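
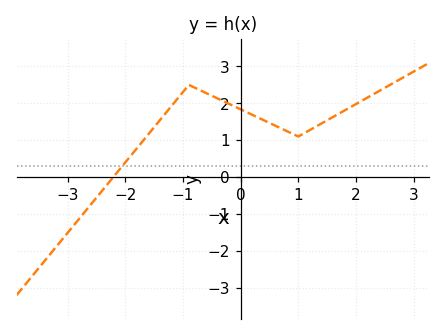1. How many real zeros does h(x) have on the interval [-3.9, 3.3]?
1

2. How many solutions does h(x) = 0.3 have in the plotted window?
1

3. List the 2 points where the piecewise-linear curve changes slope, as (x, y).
(-0.9, 2.5); (1, 1.1)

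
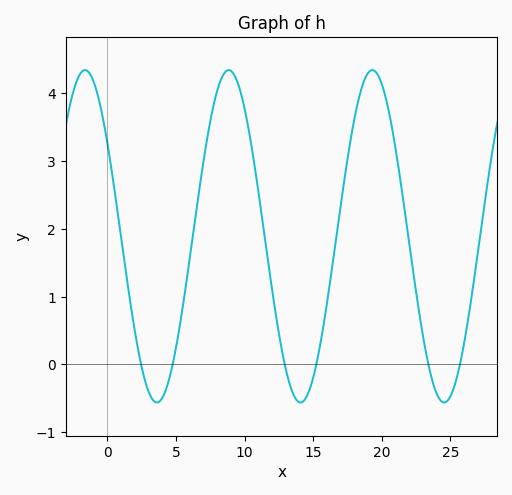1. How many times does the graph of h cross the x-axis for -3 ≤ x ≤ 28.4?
6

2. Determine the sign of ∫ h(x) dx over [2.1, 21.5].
positive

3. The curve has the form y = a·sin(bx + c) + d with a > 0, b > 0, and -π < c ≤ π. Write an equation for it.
y = 2.45sin(0.6x + 2.55) + 1.89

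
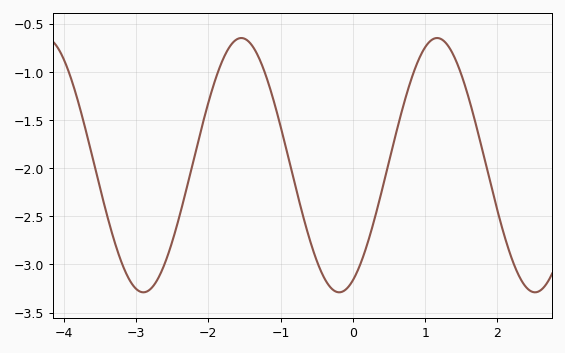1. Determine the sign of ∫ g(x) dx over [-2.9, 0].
negative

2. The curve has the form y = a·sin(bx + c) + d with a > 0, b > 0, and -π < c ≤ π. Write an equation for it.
y = 1.32sin(2.32x - 1.13) - 1.97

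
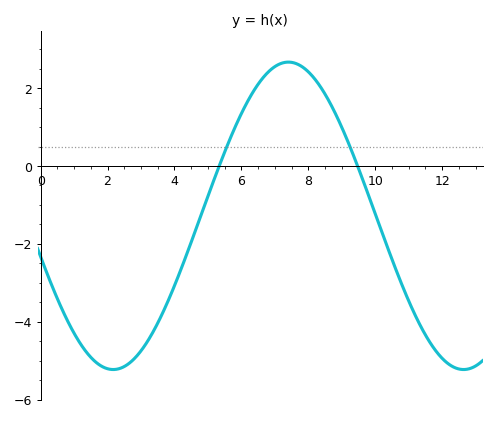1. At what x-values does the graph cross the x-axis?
5.4, 9.4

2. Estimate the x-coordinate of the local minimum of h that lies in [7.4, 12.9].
12.6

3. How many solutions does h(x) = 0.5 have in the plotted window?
2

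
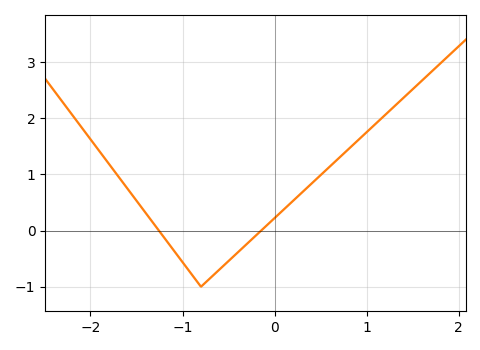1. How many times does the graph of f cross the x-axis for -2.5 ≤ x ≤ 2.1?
2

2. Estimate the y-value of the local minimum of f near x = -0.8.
-1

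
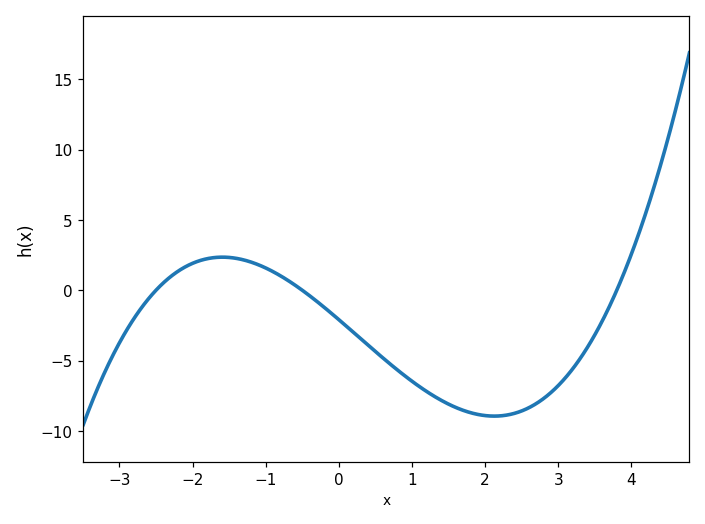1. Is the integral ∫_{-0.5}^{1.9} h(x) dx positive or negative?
negative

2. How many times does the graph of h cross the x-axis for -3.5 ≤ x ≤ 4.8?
3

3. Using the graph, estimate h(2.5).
-8.5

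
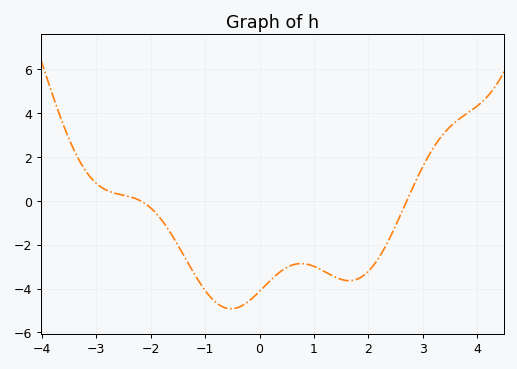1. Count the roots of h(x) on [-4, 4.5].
2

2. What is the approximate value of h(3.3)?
2.8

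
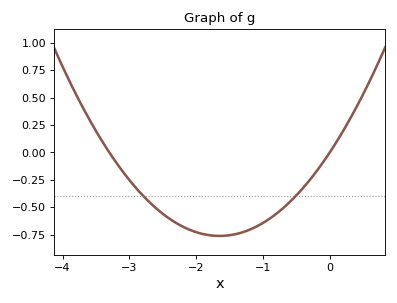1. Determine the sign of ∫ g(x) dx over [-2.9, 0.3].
negative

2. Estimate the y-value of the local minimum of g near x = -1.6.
-0.76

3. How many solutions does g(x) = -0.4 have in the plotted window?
2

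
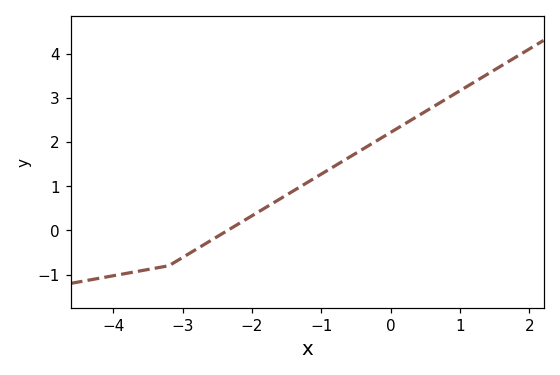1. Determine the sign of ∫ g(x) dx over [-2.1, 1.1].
positive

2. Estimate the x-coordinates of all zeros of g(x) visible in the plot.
-2.4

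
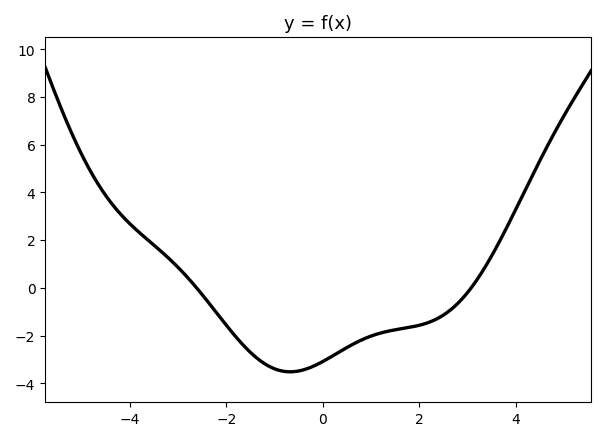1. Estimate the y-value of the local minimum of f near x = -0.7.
-3.52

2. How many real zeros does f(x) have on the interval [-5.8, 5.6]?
2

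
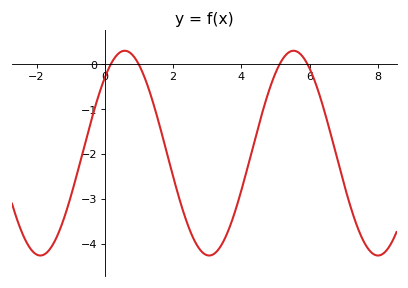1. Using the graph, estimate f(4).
-2.8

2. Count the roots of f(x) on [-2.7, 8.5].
4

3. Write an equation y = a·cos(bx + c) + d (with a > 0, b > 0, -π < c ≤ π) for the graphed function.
y = 2.28cos(1.3x - 0.74) - 1.98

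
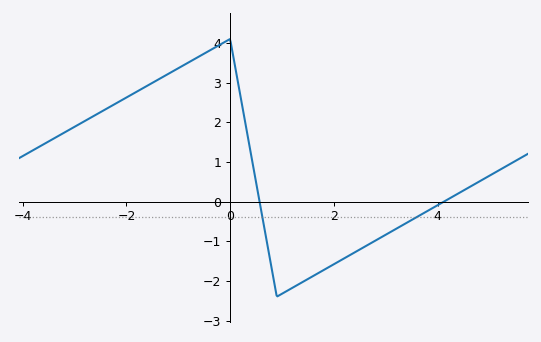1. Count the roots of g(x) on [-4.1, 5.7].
2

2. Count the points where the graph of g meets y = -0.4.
2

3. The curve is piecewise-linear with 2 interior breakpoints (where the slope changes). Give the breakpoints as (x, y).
(0, 4.1); (0.9, -2.4)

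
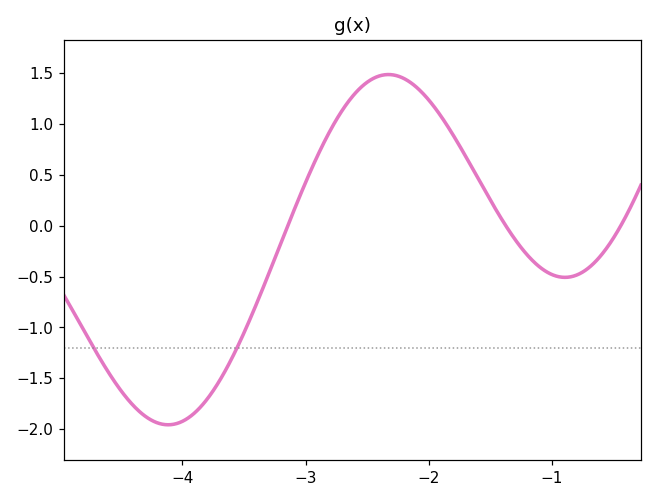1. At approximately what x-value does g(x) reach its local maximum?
-2.33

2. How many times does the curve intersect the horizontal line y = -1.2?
2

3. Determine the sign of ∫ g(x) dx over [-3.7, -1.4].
positive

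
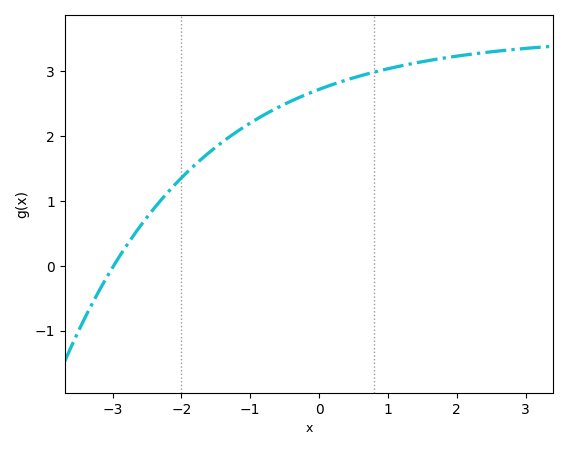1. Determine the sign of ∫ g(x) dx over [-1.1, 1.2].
positive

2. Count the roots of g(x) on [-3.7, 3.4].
1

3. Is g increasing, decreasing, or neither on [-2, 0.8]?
increasing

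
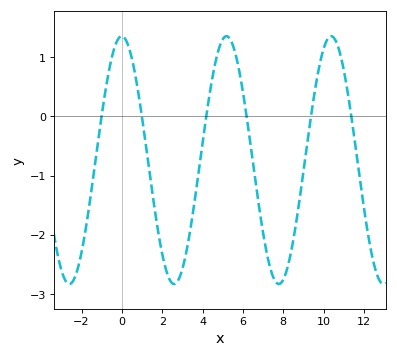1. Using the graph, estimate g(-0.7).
0.661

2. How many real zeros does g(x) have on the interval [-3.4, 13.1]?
6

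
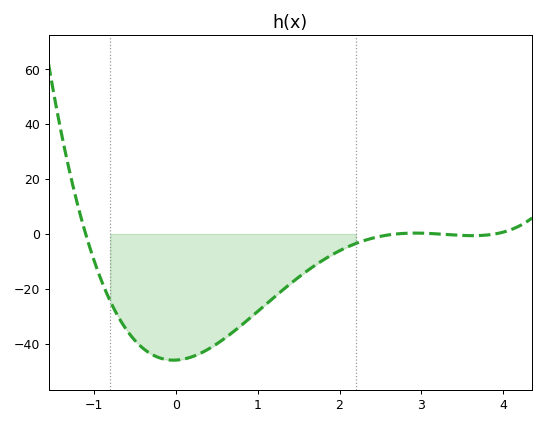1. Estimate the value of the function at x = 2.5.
-0.875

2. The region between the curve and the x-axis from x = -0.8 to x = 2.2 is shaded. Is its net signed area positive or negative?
negative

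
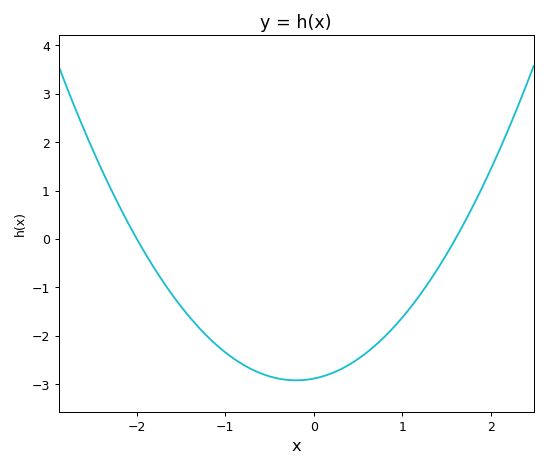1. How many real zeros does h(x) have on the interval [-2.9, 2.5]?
2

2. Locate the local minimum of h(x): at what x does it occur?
-0.2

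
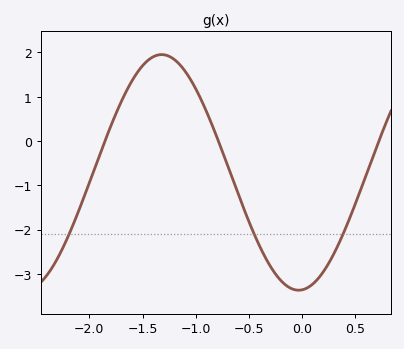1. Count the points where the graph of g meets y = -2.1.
3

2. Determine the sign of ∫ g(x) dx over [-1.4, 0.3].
negative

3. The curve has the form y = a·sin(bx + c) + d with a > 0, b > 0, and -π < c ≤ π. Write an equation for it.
y = 2.66sin(2.44x - 1.49) - 0.71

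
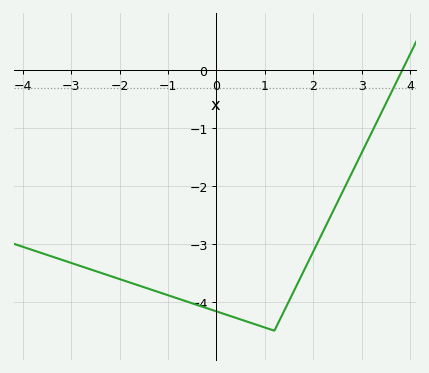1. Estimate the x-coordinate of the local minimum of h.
1.2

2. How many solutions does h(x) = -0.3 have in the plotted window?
1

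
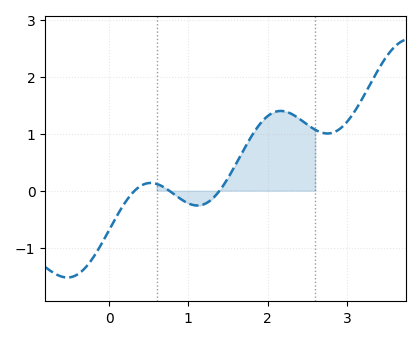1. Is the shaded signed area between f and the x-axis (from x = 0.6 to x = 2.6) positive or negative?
positive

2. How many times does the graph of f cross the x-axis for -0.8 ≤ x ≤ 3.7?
3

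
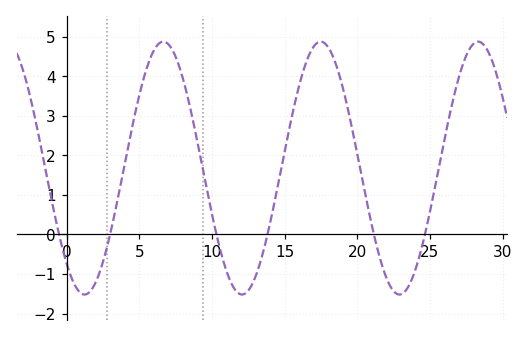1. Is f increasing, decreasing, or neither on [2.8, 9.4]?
neither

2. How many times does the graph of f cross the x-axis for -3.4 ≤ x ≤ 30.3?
6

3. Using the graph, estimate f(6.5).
4.87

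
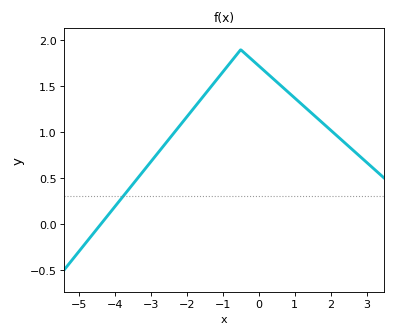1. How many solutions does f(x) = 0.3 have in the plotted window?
1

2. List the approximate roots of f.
-4.39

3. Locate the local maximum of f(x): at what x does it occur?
-0.501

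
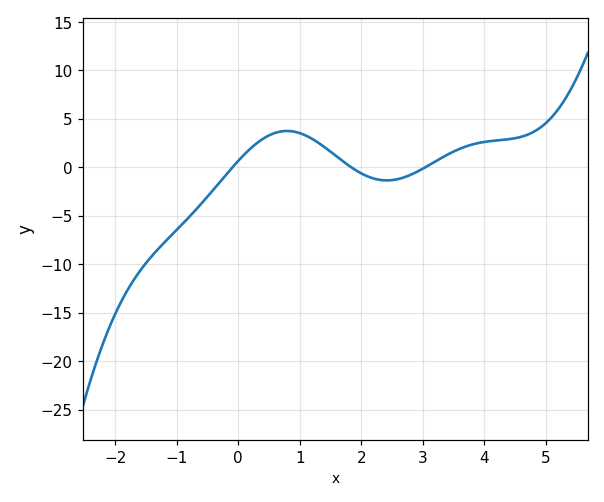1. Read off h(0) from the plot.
0.69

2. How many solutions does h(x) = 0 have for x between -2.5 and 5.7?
3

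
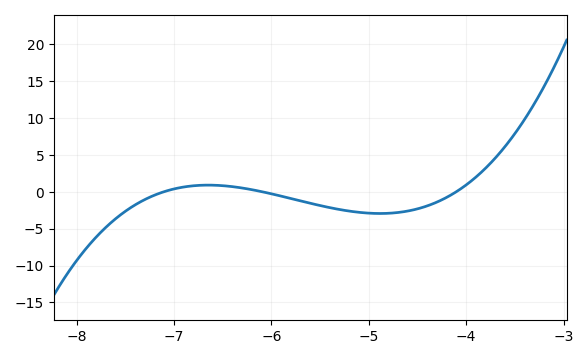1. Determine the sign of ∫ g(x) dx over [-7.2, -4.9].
negative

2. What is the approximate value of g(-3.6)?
6.13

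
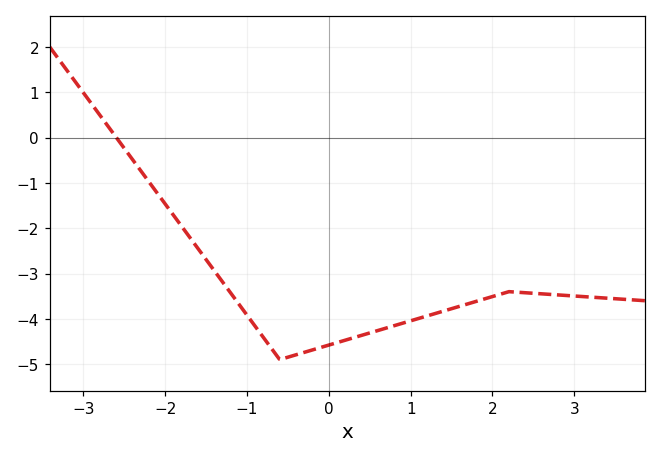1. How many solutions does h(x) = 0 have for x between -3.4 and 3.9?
1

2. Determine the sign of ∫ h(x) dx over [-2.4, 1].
negative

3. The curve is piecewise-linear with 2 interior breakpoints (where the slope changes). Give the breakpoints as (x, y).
(-0.6, -4.9); (2.2, -3.4)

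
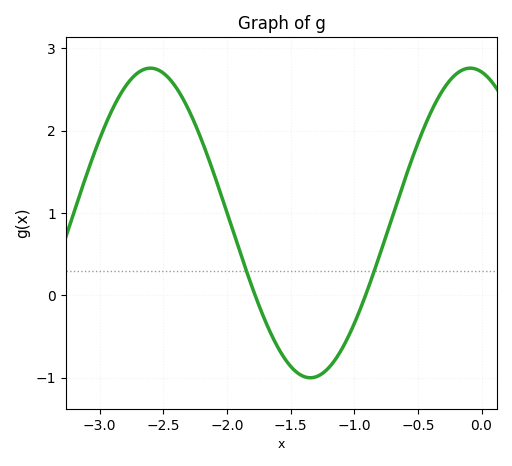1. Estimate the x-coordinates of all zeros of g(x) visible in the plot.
-1.8, -0.9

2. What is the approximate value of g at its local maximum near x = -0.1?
2.8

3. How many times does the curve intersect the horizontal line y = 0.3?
2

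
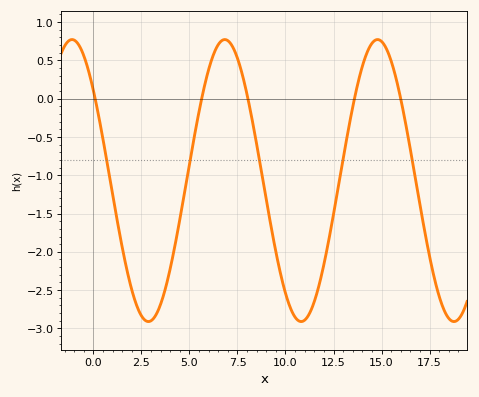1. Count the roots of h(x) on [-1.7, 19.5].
5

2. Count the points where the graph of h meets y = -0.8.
5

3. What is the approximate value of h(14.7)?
0.765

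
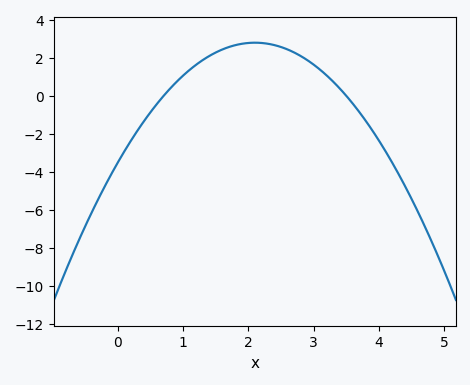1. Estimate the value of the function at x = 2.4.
2.6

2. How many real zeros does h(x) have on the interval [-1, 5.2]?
2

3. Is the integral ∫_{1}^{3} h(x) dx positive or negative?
positive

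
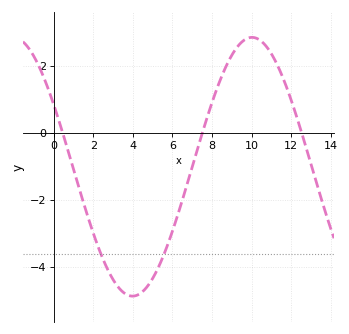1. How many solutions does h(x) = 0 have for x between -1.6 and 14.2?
3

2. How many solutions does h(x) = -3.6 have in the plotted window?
2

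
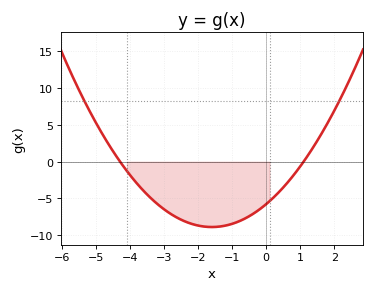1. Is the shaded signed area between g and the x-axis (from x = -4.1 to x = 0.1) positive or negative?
negative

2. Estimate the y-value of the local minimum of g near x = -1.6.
-9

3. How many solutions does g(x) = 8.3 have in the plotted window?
2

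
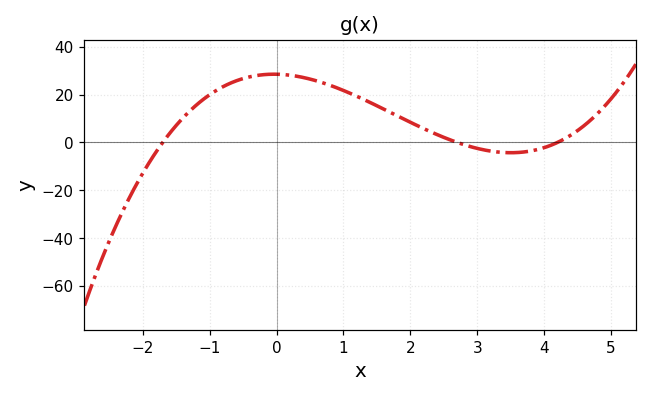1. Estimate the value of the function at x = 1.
22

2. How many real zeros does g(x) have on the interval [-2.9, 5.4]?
3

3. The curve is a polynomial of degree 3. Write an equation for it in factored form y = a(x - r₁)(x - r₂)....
y = 1.48(x + 1.7)(x - 2.7)(x - 4.2)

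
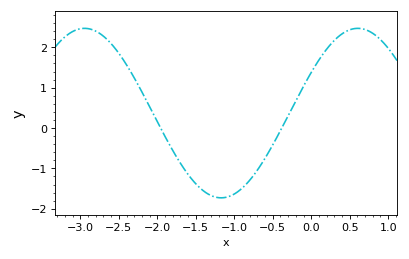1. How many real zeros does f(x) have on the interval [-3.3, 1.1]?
2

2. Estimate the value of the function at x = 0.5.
2.43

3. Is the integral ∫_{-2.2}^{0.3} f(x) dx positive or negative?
negative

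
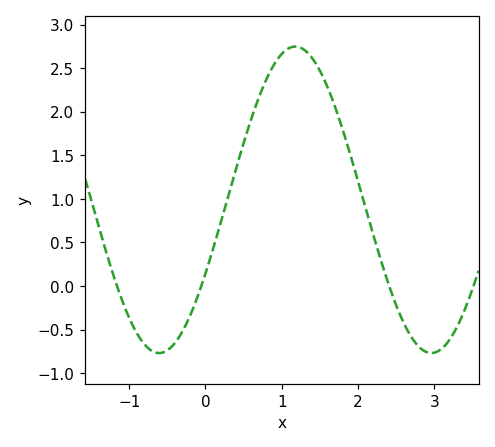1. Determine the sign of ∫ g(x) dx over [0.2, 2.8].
positive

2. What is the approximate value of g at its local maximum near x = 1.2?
2.75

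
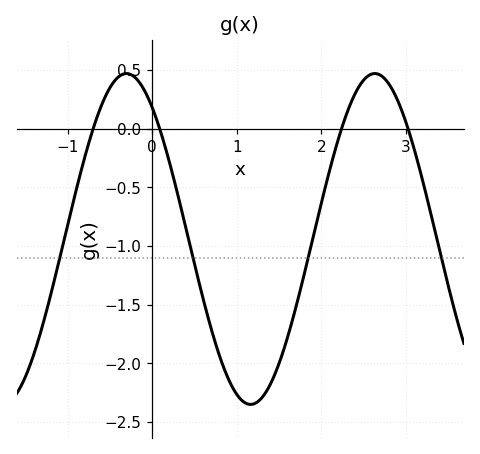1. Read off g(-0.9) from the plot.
-0.529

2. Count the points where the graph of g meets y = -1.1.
4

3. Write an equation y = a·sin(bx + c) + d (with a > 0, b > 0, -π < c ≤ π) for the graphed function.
y = 1.41sin(2.14x + 2.22) - 0.94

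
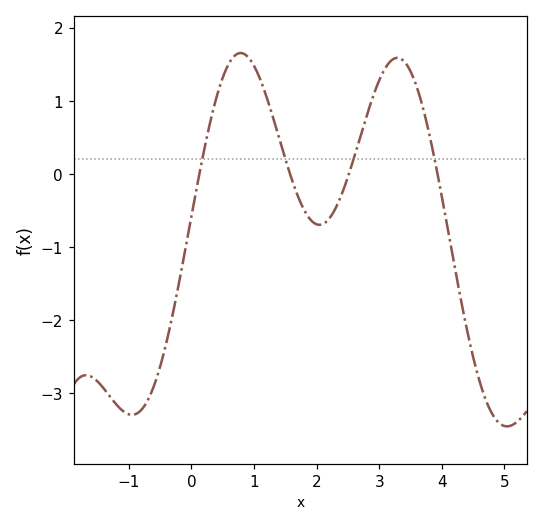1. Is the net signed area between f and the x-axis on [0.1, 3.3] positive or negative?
positive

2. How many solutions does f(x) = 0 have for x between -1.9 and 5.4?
4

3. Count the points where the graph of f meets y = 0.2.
4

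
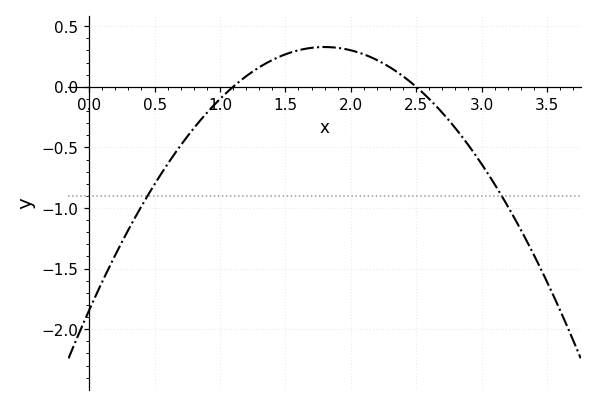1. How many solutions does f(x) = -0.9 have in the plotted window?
2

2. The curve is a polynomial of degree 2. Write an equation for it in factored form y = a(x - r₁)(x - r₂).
y = -0.67(x - 1.1)(x - 2.5)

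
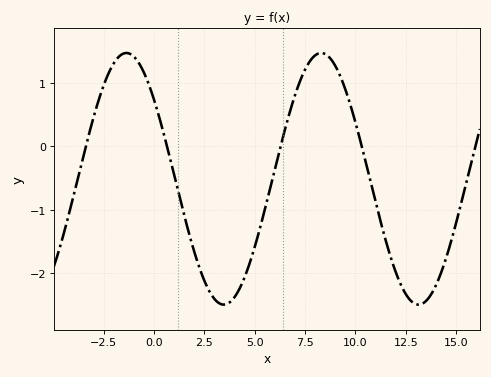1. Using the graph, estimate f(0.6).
0.056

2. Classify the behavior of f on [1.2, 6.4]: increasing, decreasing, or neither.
neither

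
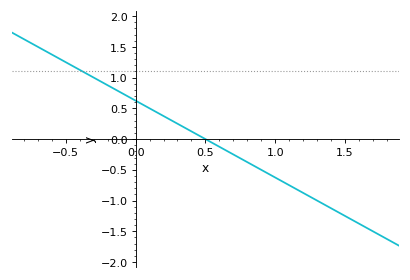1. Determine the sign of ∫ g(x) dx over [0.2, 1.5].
negative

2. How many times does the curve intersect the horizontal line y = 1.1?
1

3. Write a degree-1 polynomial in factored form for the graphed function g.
y = -1.25(x - 0.5)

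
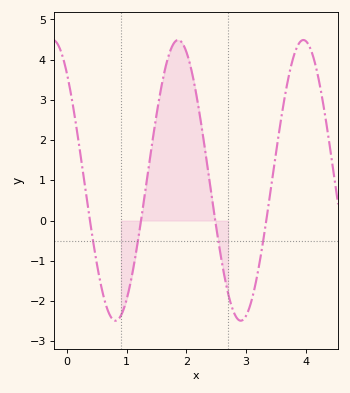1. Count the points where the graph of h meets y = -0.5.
4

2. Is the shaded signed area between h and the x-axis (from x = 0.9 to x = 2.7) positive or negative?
positive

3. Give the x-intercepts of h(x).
0.381, 1.24, 2.48, 3.34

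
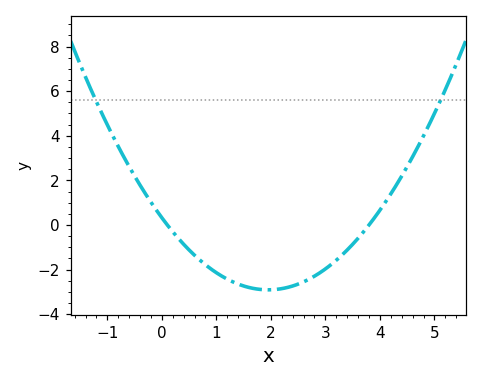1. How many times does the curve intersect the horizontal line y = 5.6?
2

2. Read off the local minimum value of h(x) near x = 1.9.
-2.91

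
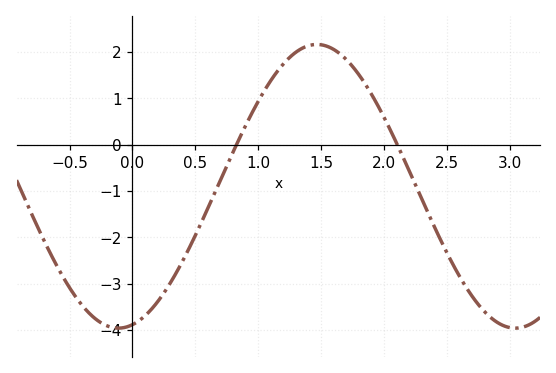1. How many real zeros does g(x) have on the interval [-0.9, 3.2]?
2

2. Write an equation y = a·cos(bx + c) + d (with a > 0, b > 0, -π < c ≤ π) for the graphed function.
y = 3.06cos(2x - 2.9) - 0.9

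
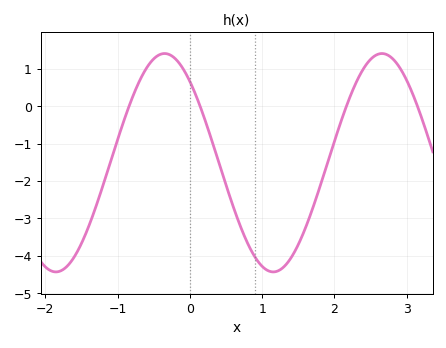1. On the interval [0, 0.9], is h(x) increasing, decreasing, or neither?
decreasing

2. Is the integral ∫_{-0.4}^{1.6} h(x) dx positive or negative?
negative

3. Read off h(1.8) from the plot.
-2.1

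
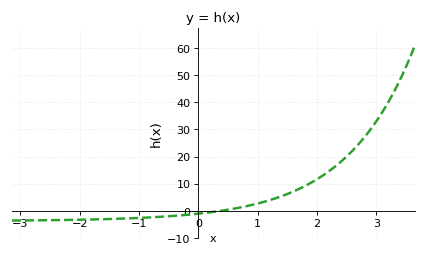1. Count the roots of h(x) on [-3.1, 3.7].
1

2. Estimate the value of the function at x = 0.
-1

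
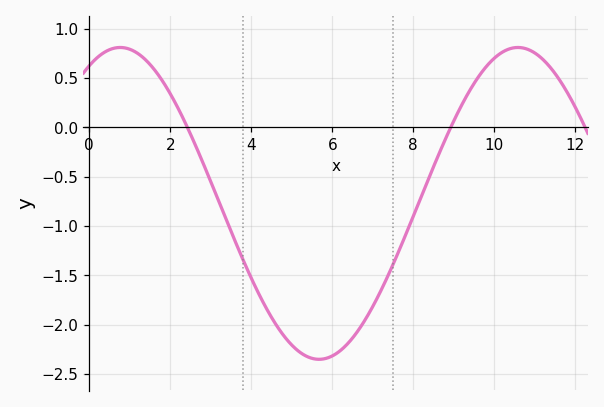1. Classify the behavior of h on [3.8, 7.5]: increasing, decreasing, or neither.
neither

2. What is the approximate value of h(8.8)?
-0.112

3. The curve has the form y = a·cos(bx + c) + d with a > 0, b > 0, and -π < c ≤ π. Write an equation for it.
y = 1.58cos(0.64x - 0.49) - 0.77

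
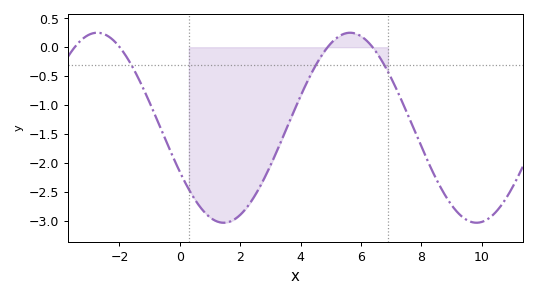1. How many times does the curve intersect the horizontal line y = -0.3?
3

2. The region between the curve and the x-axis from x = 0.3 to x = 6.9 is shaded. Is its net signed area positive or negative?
negative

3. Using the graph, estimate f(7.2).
-0.748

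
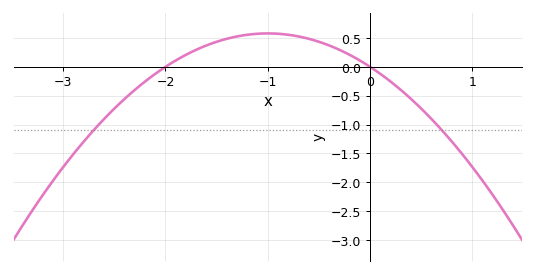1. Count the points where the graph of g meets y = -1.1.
2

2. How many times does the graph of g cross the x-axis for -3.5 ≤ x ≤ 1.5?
2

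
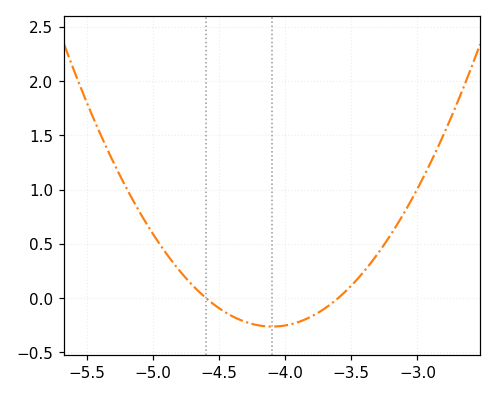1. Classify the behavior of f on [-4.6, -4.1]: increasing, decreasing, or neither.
decreasing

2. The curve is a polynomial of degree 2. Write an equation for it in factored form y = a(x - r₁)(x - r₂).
y = 1.05(x + 4.6)(x + 3.6)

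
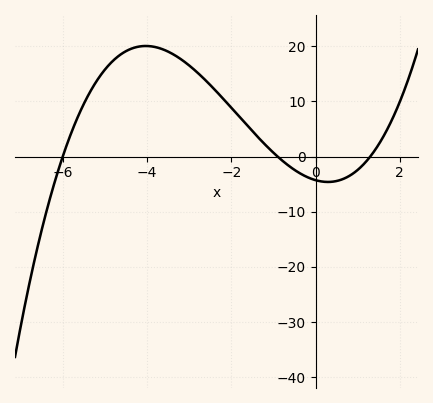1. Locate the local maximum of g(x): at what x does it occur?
-4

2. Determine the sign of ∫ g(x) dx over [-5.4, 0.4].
positive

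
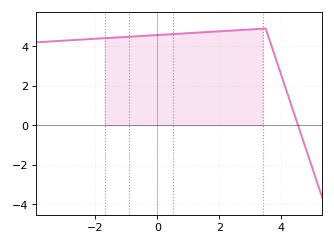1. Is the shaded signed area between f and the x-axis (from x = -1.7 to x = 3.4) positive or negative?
positive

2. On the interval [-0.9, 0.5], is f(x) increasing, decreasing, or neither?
increasing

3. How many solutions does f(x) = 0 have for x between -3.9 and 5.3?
1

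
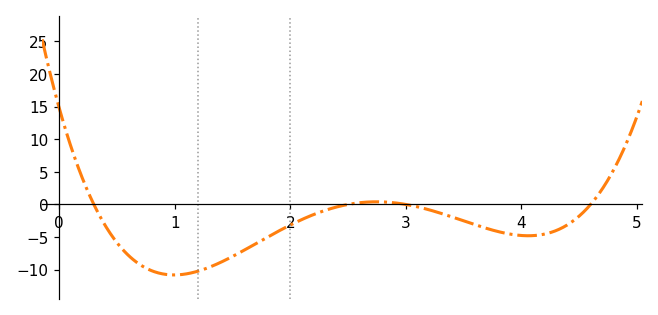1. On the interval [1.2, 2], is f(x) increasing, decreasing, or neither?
increasing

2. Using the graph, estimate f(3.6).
-3.11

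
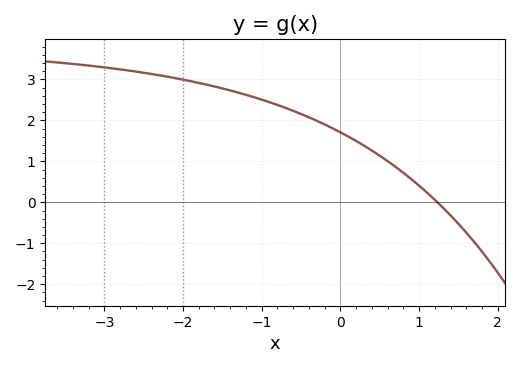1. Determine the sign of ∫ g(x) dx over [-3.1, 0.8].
positive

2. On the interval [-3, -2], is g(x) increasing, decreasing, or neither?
decreasing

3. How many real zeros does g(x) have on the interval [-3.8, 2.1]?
1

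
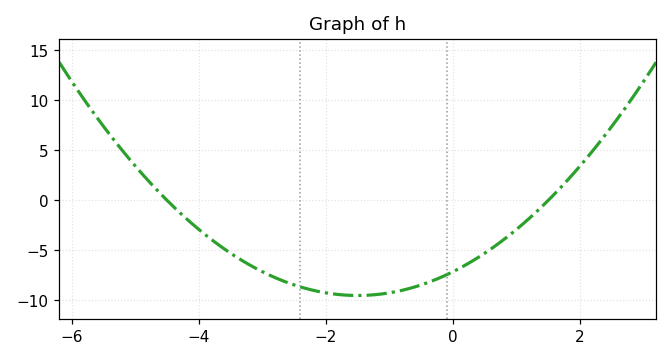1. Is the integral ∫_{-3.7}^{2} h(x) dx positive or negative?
negative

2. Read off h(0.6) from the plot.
-4.87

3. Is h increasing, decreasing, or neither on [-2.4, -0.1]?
neither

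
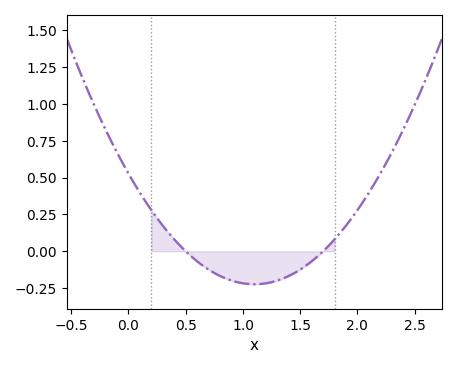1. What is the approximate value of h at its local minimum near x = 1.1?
-0.223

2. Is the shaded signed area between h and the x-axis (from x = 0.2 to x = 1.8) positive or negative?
negative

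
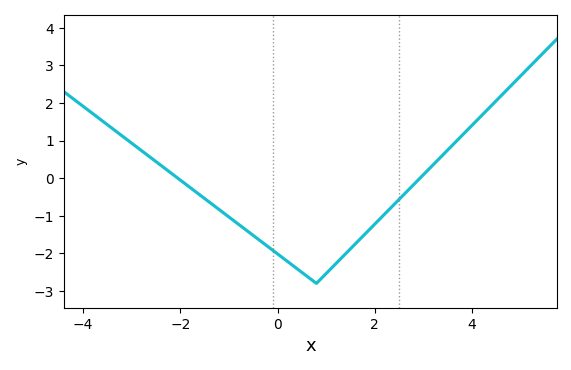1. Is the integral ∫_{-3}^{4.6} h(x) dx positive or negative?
negative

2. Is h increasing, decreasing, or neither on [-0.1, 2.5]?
neither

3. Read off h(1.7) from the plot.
-1.62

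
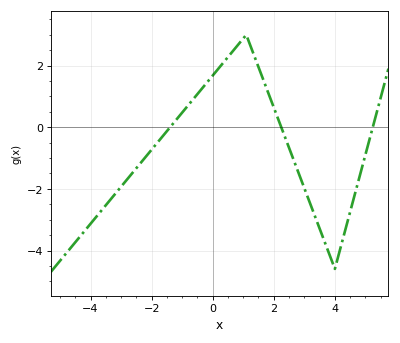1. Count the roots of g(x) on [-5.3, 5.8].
3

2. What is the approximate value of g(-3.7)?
-2.77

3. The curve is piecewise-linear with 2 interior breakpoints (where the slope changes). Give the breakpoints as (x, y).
(1.1, 3); (4, -4.6)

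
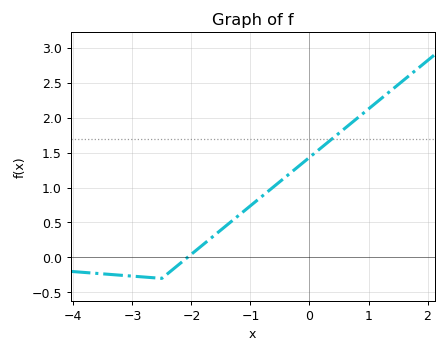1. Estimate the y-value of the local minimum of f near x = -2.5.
-0.3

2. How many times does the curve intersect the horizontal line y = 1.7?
1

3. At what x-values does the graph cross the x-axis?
-2.07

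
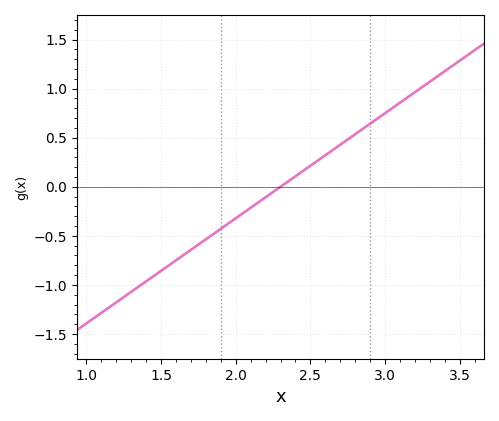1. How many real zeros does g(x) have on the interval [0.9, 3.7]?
1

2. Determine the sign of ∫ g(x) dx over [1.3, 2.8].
negative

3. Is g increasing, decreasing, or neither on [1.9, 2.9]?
increasing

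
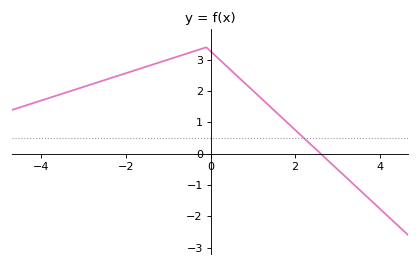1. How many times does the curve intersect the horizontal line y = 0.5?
1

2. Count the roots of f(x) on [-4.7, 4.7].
1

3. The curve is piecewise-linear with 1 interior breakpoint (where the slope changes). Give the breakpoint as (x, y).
(-0.1, 3.4)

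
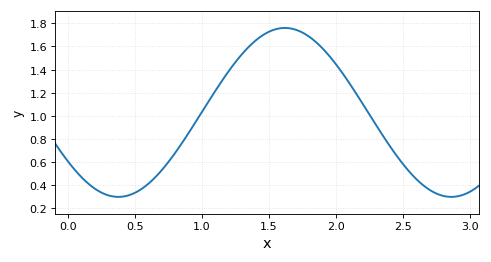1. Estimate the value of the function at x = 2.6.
0.46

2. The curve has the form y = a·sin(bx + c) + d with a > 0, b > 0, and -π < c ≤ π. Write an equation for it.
y = 0.73sin(2.5x - 2.5) + 1.03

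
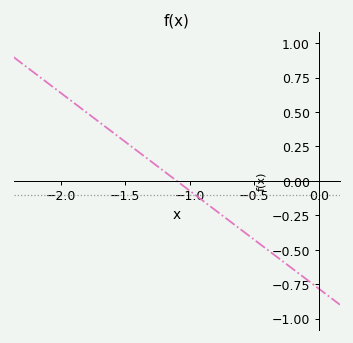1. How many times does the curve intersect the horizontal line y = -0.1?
1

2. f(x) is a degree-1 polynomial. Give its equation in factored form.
y = -0.71(x + 1.1)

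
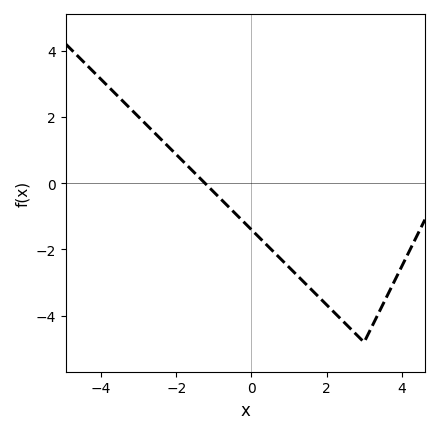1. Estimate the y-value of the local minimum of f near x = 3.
-4.8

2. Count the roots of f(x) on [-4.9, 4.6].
1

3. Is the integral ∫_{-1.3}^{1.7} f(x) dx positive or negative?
negative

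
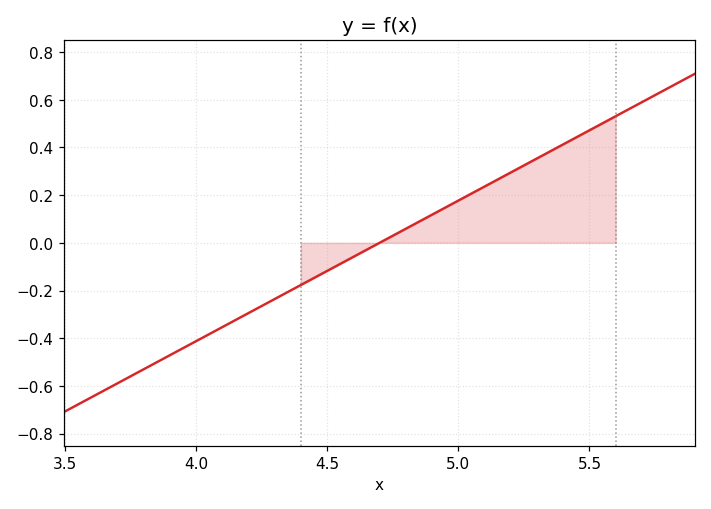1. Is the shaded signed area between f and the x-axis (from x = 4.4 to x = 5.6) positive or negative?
positive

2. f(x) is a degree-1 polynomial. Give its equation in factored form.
y = 0.59(x - 4.7)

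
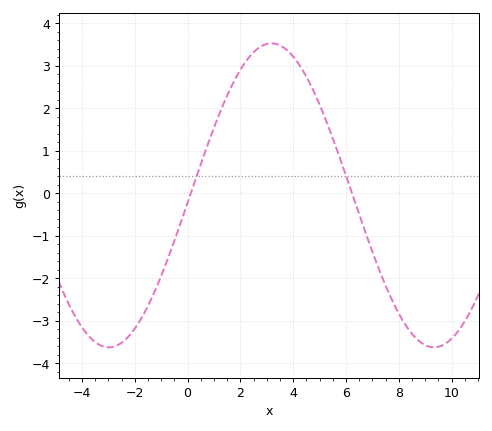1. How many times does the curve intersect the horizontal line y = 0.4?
2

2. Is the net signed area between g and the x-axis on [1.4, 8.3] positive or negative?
positive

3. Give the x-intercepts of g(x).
0.2, 6.2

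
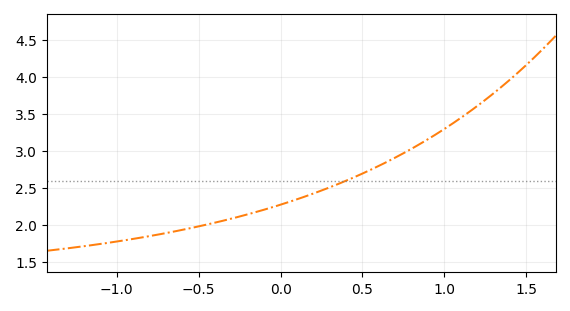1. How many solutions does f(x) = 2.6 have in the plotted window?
1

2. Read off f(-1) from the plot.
1.78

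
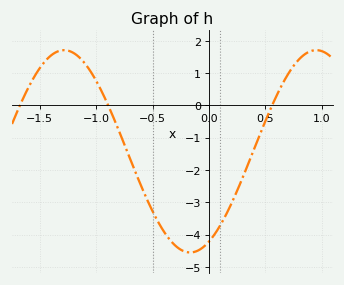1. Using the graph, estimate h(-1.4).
1.55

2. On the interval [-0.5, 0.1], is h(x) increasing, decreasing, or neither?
neither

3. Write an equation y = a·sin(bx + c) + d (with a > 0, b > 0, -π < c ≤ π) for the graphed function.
y = 3.13sin(2.81x - 1.1) - 1.42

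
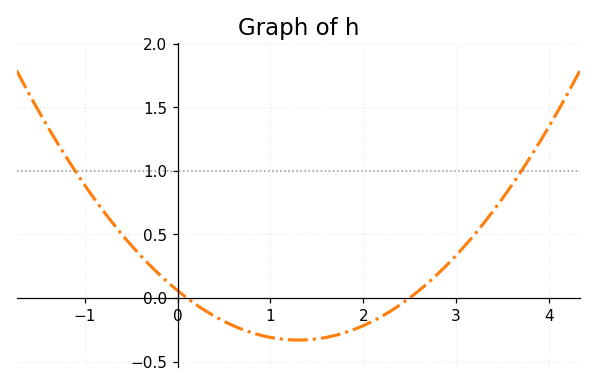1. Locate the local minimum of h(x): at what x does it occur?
1.3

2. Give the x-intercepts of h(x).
0.1, 2.5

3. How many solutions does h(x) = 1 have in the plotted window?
2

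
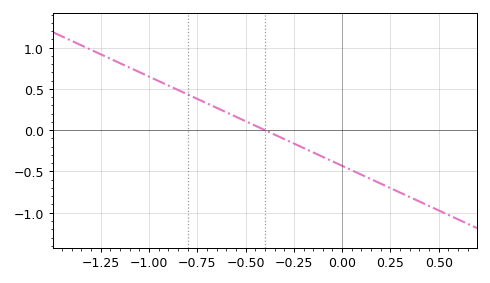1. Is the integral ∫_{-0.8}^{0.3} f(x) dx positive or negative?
negative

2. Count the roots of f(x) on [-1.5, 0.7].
1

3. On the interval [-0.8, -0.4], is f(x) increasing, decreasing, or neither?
decreasing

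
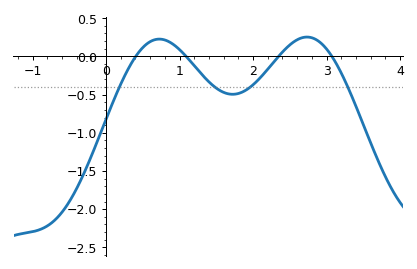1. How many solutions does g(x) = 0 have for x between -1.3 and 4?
4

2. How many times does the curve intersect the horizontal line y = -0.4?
4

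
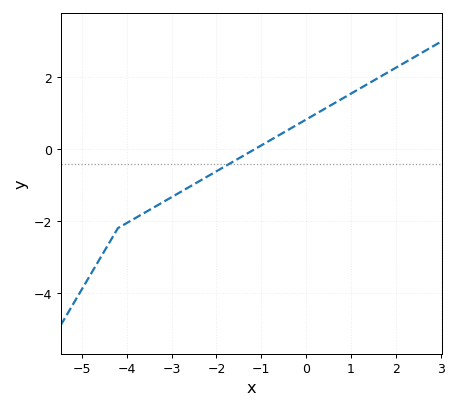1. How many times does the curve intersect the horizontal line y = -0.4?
1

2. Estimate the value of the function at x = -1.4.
-0.2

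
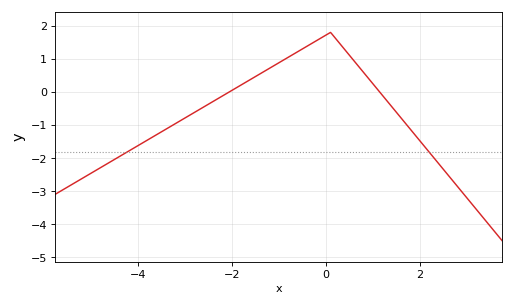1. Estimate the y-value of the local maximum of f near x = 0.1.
1.8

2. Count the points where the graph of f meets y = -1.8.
2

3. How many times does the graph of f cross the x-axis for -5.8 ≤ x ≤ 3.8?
2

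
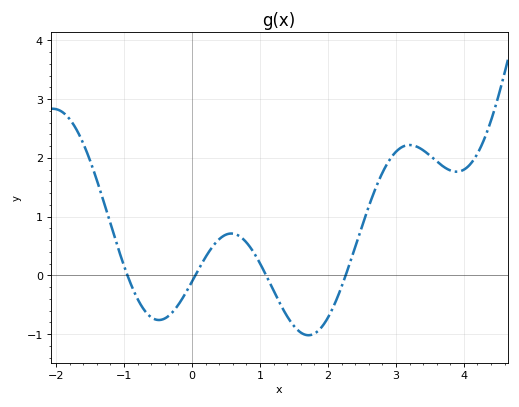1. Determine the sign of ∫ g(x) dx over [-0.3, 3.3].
positive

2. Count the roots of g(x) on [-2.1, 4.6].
4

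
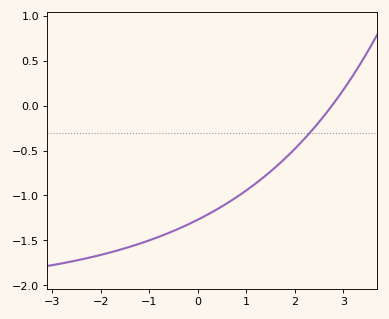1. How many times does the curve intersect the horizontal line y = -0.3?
1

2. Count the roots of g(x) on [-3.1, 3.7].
1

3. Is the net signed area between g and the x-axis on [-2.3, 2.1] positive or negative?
negative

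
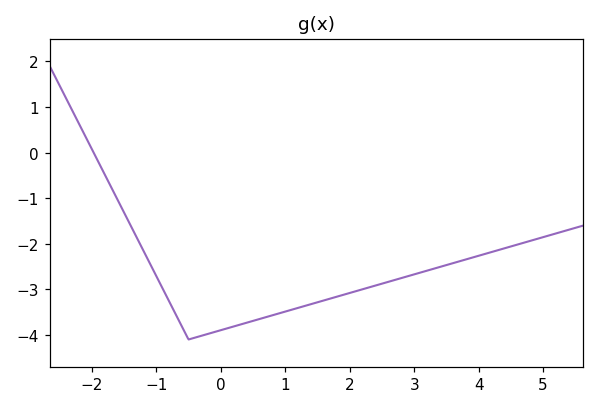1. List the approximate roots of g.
-2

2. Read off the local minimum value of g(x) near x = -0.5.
-4.1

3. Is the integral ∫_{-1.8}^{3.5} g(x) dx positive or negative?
negative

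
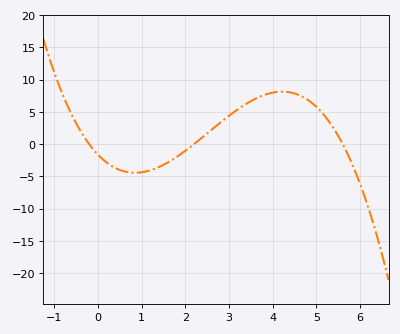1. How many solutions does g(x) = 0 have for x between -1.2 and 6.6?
3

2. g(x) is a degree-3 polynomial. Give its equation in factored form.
y = -0.66(x + 0.2)(x - 2.2)(x - 5.6)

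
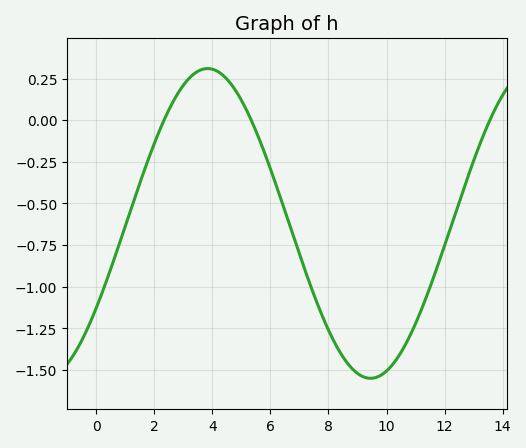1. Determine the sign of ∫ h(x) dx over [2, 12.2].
negative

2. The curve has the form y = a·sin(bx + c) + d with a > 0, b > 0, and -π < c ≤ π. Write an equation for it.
y = 0.93sin(0.56x - 0.58) - 0.62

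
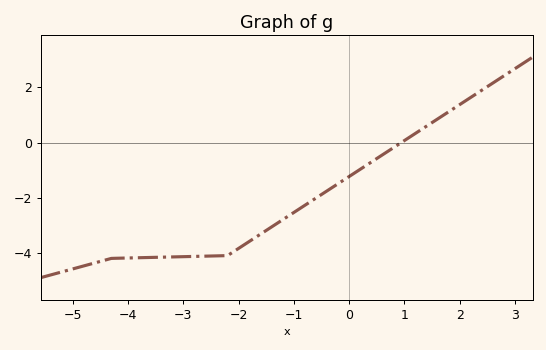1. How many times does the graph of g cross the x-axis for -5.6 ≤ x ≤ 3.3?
1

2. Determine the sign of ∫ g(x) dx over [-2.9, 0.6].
negative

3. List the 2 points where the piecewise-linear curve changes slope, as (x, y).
(-4.3, -4.2); (-2.2, -4.1)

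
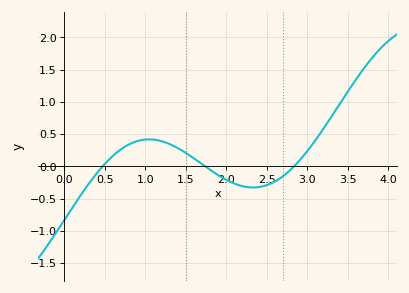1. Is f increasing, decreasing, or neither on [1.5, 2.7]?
neither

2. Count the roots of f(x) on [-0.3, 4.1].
3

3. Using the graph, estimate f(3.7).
1.5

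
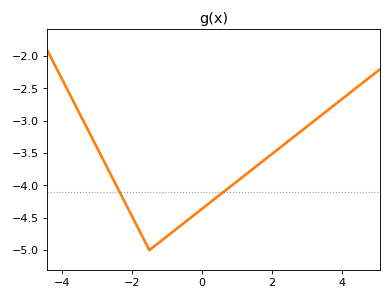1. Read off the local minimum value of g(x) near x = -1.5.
-5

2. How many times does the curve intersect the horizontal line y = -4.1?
2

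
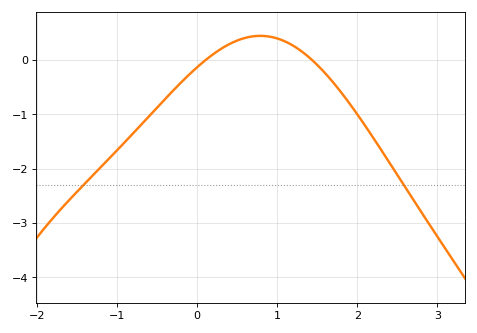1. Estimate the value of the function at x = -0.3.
-0.6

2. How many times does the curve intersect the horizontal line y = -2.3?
2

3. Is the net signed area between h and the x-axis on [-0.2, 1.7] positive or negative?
positive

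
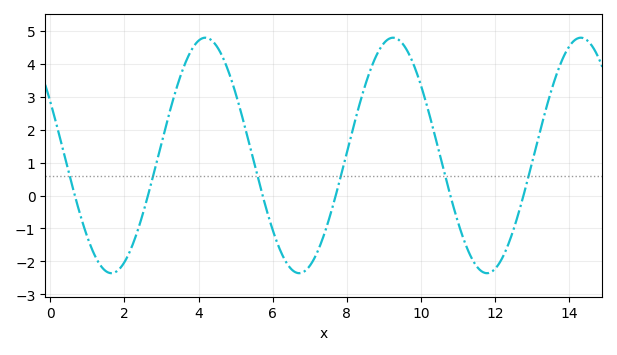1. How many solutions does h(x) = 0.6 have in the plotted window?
6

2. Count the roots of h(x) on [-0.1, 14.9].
6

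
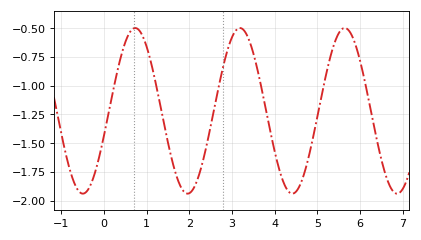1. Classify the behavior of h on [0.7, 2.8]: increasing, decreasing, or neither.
neither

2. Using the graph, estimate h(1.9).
-1.94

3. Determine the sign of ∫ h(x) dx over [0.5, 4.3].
negative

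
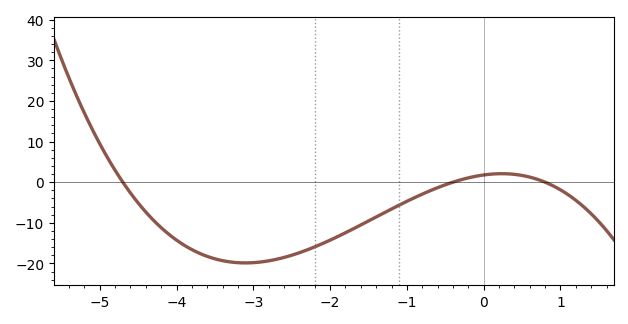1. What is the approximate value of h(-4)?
-14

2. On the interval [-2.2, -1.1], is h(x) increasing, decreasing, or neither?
increasing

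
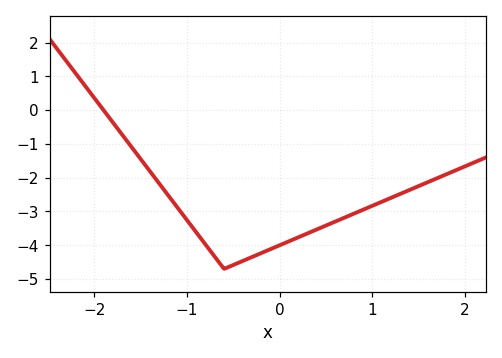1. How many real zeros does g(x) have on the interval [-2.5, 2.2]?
1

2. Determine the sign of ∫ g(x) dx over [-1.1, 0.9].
negative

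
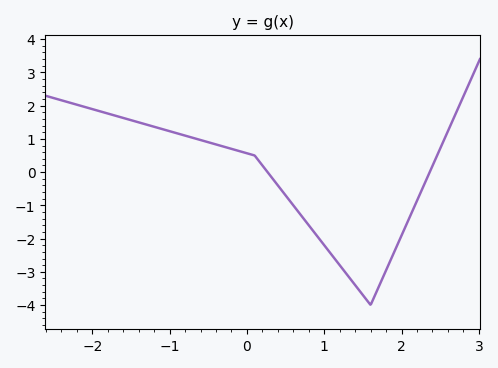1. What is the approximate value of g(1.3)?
-3.1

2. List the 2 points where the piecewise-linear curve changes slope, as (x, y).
(0.1, 0.5); (1.6, -4)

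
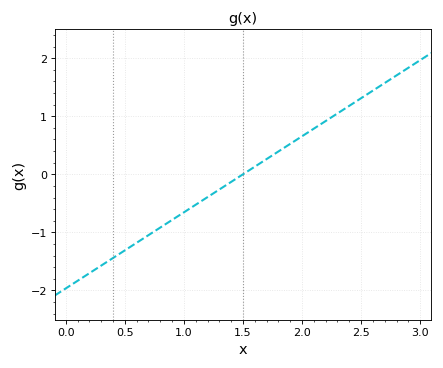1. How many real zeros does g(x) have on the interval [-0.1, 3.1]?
1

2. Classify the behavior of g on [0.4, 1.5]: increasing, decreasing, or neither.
increasing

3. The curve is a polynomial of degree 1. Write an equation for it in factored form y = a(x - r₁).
y = 1.31(x - 1.5)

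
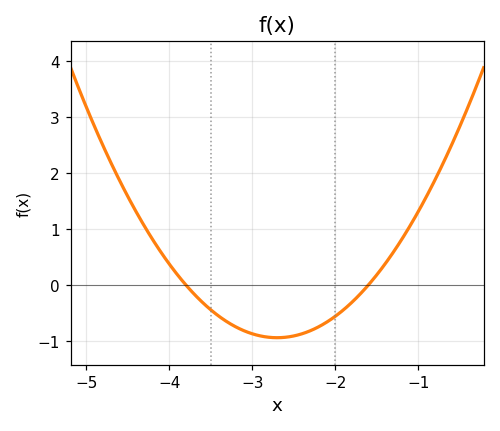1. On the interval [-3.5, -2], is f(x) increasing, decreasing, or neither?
neither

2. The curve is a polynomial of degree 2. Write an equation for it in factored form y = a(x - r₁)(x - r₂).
y = 0.78(x + 3.8)(x + 1.6)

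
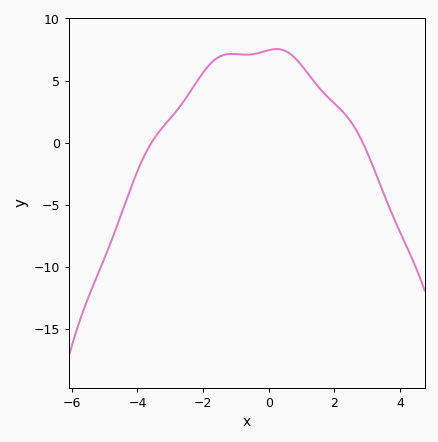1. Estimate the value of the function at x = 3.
-0.5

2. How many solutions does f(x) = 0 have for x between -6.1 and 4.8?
2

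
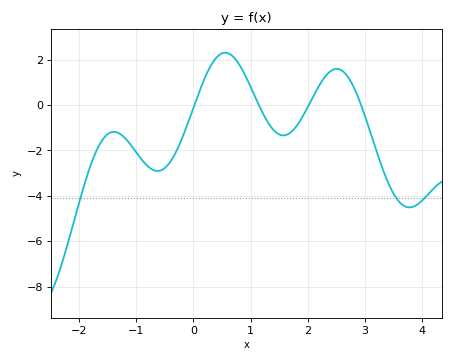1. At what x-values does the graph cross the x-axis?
0.017, 1.14, 2.02, 2.93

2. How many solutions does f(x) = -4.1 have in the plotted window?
3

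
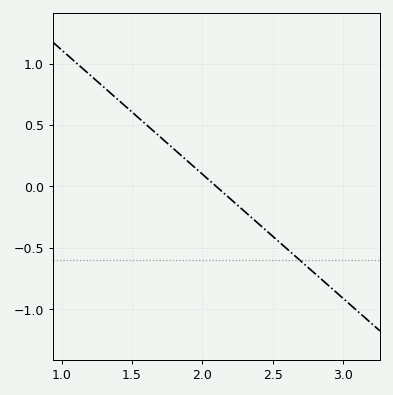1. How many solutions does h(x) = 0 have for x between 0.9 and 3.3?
1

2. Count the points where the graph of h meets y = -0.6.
1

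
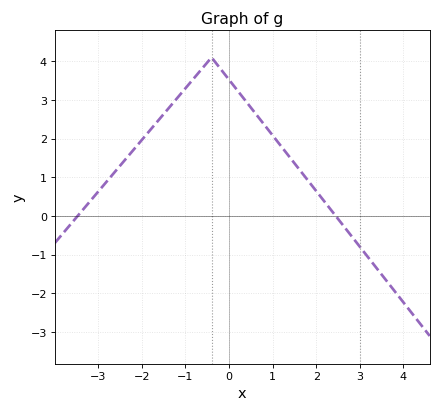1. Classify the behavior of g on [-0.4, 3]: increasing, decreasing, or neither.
decreasing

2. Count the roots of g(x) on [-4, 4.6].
2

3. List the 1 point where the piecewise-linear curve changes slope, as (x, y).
(-0.4, 4.1)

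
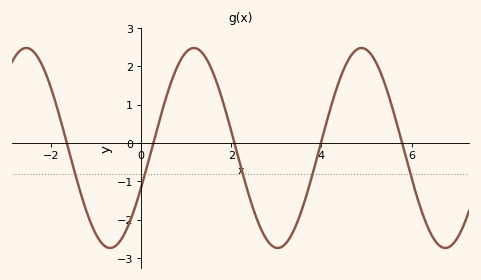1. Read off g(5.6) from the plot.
0.8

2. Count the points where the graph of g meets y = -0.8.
5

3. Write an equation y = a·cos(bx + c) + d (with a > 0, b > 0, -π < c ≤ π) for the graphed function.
y = 2.61cos(1.7x - 2) - 0.13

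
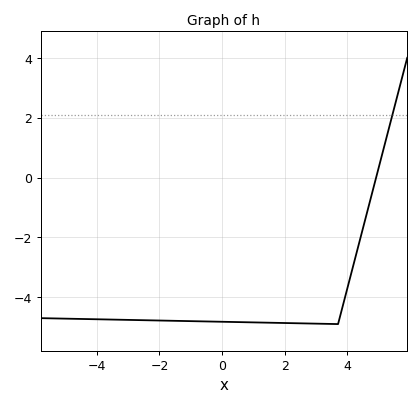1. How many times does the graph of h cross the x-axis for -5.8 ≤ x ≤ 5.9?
1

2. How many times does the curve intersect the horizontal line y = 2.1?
1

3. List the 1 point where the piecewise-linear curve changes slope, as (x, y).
(3.7, -4.9)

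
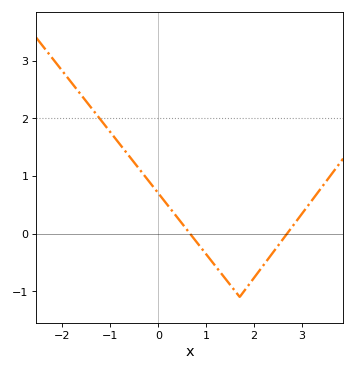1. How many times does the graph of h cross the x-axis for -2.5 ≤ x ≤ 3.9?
2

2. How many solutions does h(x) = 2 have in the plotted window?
1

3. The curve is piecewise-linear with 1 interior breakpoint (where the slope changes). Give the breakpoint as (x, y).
(1.7, -1.1)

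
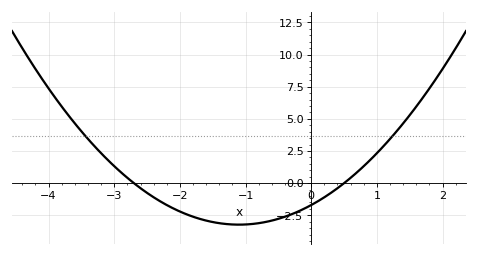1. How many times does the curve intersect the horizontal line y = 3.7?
2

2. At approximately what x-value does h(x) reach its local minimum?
-1.1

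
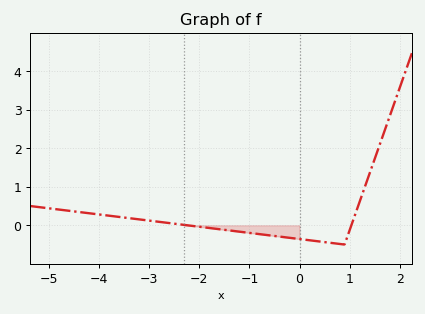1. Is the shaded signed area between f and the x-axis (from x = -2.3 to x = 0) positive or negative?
negative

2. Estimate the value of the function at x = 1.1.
0.239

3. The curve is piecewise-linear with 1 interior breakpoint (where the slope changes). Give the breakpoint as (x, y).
(0.9, -0.5)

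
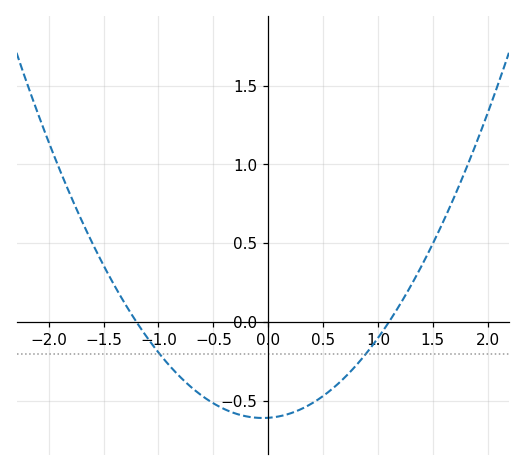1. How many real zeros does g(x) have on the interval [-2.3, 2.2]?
2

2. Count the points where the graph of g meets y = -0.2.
2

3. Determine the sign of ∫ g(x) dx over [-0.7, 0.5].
negative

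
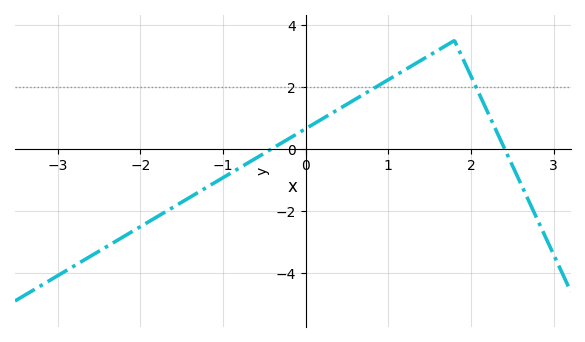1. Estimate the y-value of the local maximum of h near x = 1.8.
3.4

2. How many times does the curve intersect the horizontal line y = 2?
2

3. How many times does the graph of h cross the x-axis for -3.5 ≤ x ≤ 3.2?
2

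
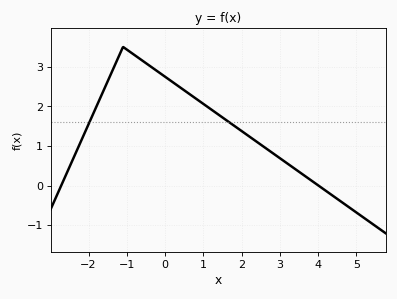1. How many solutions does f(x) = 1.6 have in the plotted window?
2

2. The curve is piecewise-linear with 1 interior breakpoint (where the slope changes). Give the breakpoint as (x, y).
(-1.1, 3.5)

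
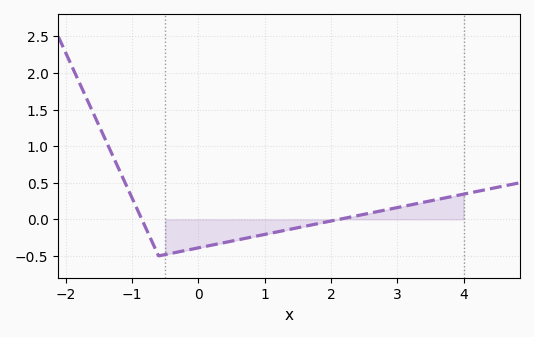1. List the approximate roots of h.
-0.852, 2.13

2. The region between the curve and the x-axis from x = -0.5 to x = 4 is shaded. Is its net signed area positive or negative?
negative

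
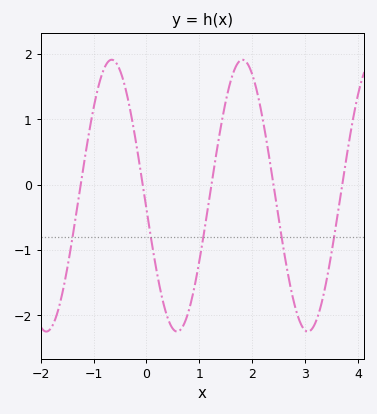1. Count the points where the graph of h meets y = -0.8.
5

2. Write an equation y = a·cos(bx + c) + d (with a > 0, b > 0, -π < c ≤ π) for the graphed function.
y = 2.08cos(2.54x + 1.67) - 0.17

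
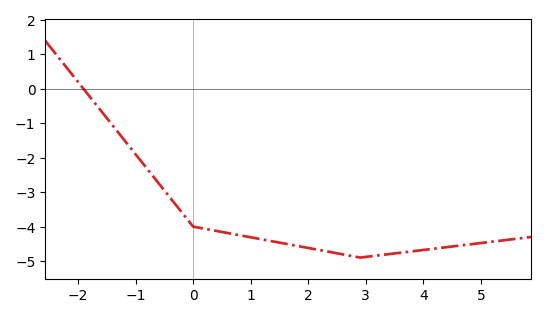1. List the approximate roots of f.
-2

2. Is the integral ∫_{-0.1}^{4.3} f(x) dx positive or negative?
negative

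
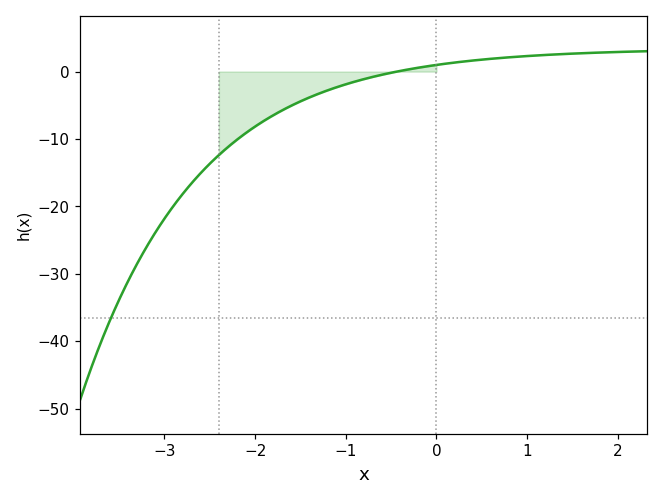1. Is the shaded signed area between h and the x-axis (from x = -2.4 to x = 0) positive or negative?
negative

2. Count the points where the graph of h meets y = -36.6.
1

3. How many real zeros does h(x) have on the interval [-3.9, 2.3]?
1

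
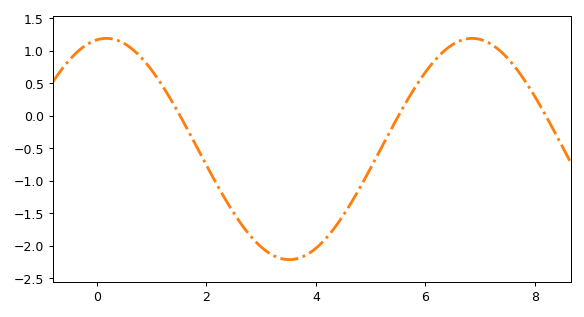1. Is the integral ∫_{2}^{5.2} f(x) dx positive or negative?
negative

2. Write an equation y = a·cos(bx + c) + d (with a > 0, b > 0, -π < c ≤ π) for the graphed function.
y = 1.7cos(0.94x - 0.16) - 0.51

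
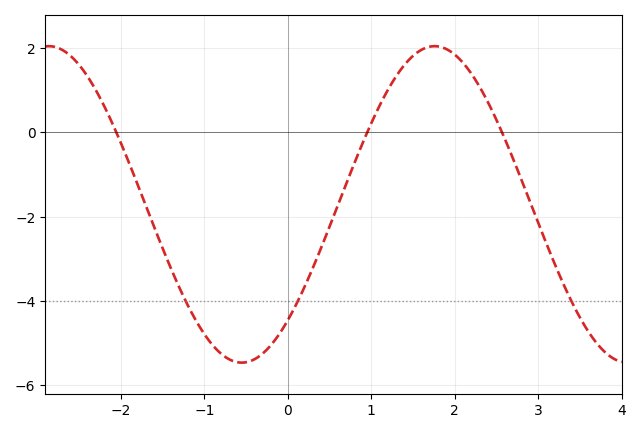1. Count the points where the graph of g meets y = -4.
3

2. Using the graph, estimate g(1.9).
1.98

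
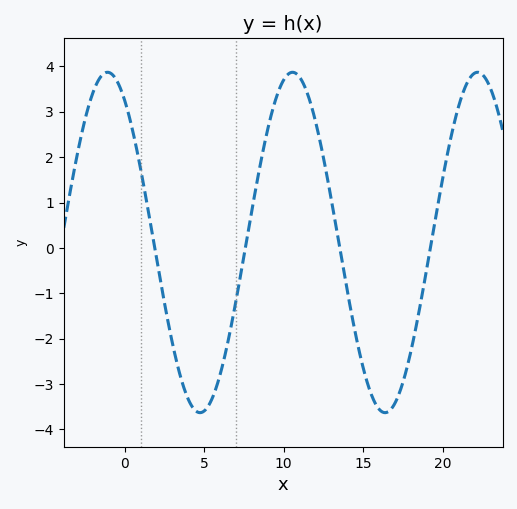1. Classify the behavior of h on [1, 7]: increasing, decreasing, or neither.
neither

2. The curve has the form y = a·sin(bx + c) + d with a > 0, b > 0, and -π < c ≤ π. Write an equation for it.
y = 3.75sin(0.54x + 2.2) + 0.12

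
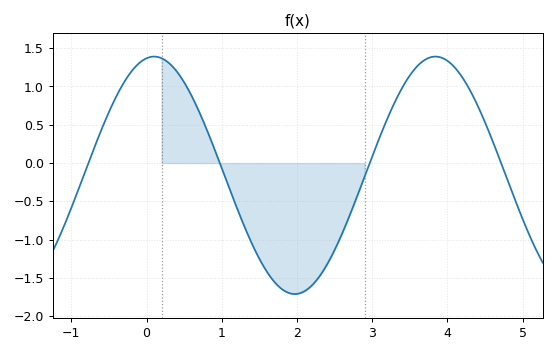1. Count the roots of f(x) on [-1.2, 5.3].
4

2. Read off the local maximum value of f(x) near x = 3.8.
1.4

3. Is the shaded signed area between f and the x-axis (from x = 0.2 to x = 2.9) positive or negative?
negative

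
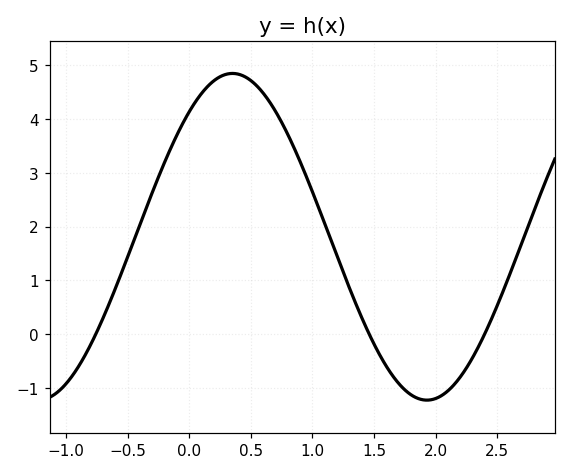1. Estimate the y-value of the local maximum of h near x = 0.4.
4.8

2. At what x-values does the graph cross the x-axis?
-0.8, 1.5, 2.4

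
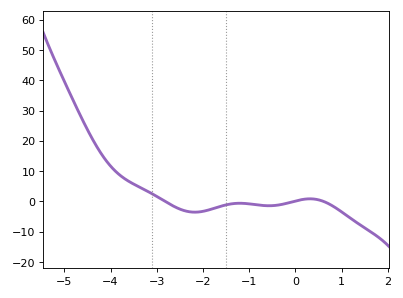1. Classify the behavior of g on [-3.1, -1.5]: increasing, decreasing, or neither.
neither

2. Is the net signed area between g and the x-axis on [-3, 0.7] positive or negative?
negative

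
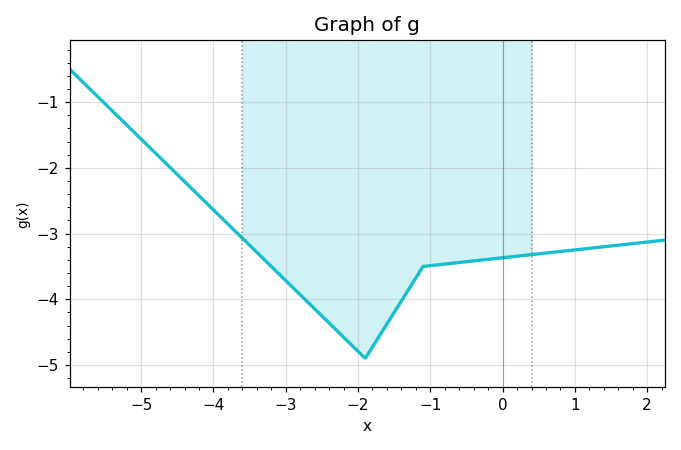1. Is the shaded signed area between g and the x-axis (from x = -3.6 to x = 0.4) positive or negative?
negative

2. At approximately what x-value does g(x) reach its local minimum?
-1.9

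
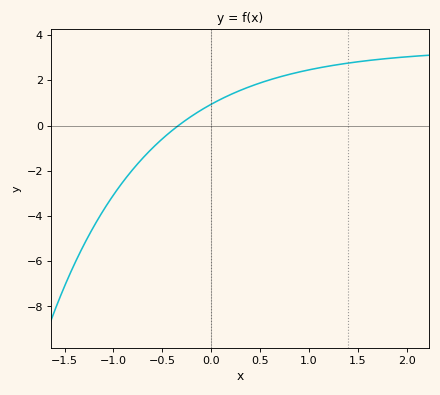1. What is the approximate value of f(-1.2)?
-4.46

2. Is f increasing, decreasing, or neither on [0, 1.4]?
increasing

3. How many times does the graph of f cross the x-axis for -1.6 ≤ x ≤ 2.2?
1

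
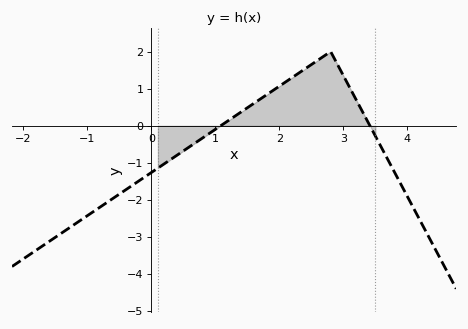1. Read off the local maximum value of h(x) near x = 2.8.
2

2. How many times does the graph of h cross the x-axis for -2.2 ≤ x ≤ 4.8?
2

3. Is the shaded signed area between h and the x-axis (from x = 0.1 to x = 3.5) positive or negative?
positive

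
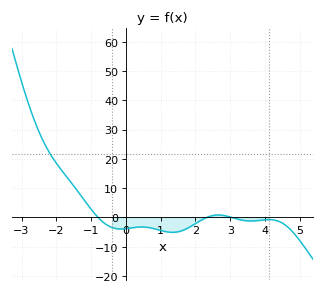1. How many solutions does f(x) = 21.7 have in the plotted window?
1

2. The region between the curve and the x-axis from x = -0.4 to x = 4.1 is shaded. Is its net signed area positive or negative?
negative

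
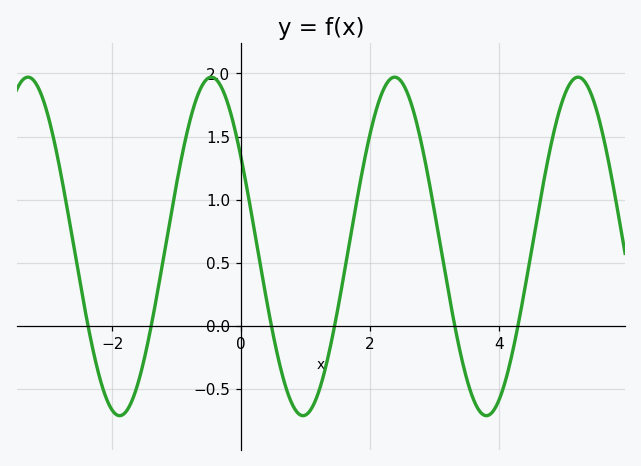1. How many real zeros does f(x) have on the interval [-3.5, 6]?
6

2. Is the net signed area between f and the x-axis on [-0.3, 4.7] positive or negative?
positive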